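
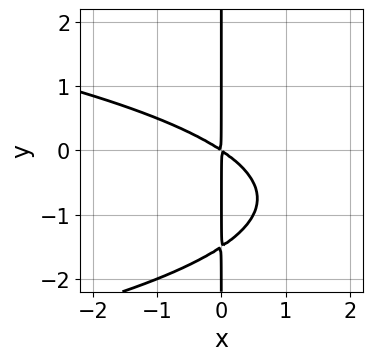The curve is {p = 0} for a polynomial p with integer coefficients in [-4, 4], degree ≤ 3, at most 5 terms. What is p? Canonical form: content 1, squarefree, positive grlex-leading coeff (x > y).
First, deg p = 3.
Next, observable constraints: the visible y-axis segment lies entirely on the curve.
Finally, matching integer coefficients to the picture gives p.

2*x*y^2 + 2*x^2 + 3*x*y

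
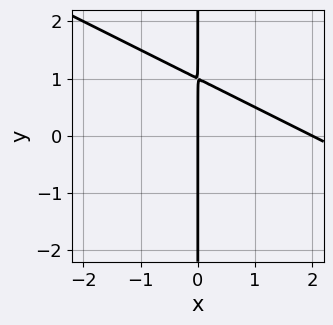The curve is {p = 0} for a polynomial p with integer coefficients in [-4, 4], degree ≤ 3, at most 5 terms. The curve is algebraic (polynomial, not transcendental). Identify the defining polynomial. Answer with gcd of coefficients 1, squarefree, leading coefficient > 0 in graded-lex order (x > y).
x^2 + 2*x*y - 2*x

(a) deg p = 2. A generic line meets the curve in up to 2 points.
(b) Observable constraints: among the integer gridlines, it crosses the x-axis at x ∈ {0, 2}; every point of the y-axis in the box is on the curve.
(c) Assembling these constraints gives the stated polynomial.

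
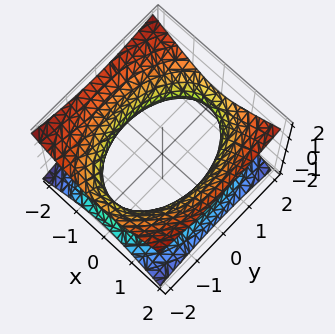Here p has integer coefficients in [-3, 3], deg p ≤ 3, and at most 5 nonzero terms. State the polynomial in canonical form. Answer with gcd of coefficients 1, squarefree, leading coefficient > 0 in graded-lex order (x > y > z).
2*x^2 + y^2 - 3*z^2 - 3

Degree: one connected sheet with a waist; a quadric, so deg p = 2.
Symmetries: it's symmetric under y → −y, forcing even powers of y; the x ↦ −x reflection is a symmetry, so x appears only in even powers; mirror symmetry z ↦ −z ⇒ only even powers of z.
From the visible intercepts: no z-intercept at any integer in the box.
Solving for integer coefficients yields p as stated.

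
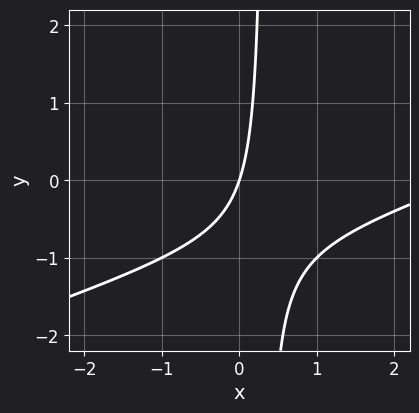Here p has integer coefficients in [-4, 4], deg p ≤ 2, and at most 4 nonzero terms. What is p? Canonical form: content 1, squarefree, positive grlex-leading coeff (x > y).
The degree is 2 — no degree-1 curve has this shape.
Reading off the gridlines: one x-axis crossing is at x = 0; it crosses the y-axis at the gridline y = 0.
Assembling these constraints gives the stated polynomial.

x^2 - 3*x*y - 3*x + y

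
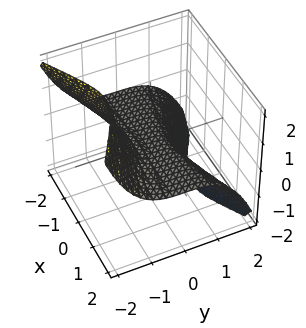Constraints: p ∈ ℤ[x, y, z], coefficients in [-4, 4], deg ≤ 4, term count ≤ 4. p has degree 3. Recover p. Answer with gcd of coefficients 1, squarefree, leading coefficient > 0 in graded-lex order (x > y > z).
First, the degree is 3 — a generic line meets the surface in up to 3 points.
Next, against the integer gridlines: every point of the x-axis in the box is on the surface; one y-axis crossing is at y = 0; it crosses the z-axis at the gridline z = 0.
Finally, putting this together gives p.

x^2*z + y^3 + z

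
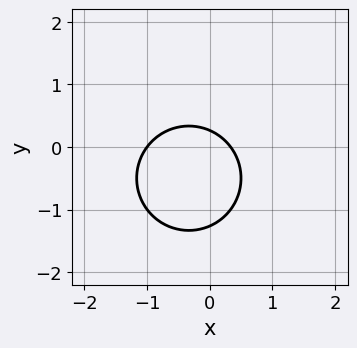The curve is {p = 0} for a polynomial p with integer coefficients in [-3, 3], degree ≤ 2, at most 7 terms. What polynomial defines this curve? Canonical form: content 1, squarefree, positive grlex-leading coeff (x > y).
3*x^2 + 3*y^2 + 2*x + 3*y - 1

Degree: a generic line meets the curve in up to 2 points, so deg p = 2.
From the visible intercepts: it crosses the x-axis at the gridline x = -1.
Matching integer coefficients to the picture gives p.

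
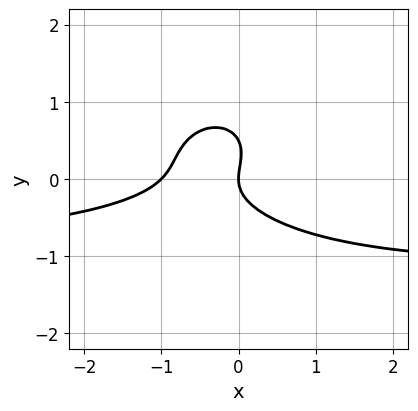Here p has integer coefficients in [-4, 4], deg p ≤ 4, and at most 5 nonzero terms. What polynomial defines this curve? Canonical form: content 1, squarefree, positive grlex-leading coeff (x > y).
x^2*y + 2*y^3 + x^2 - y^2 + x

deg p = 3. The shape is more complex than any degree-2 curve.
Observable constraints: it meets the y-axis at y = 0 (among the integer gridlines); the x-axis gridline crossings are at x ∈ {-1, 0}.
Assembling these constraints gives the stated polynomial.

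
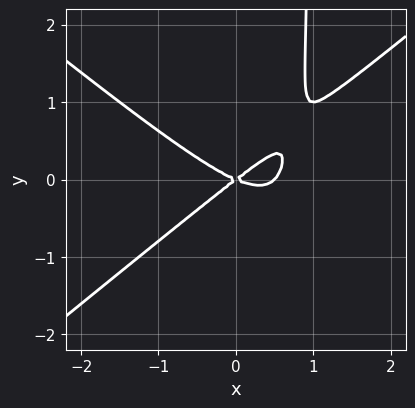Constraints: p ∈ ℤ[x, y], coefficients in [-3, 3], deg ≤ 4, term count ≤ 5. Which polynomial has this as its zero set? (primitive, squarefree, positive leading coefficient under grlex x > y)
1. deg p = 3. A generic line meets the curve in up to 3 points.
2. From the visible intercepts: it crosses the x-axis at the gridline x = 0; it crosses the y-axis at the gridline y = 0.
3. Assembling these constraints gives the stated polynomial.

2*x^3 - 3*x*y^2 - x^2 - x*y + 3*y^2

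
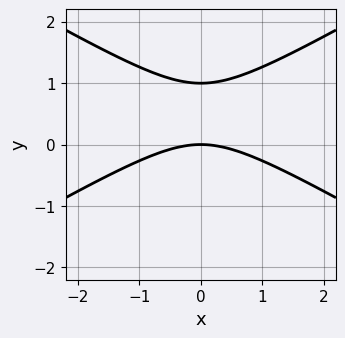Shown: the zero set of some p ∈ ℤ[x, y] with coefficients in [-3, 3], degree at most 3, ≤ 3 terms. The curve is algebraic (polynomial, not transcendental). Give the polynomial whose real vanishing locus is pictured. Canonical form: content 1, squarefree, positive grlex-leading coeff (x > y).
x^2 - 3*y^2 + 3*y

Degree: no degree-1 curve has this shape, so deg p = 2.
Symmetries: mirror symmetry x ↦ −x ⇒ only even powers of x.
Reading off the gridlines: among the integer gridlines, it crosses the y-axis at y ∈ {0, 1}; one x-axis crossing is at x = 0.
Assembling these constraints gives the stated polynomial.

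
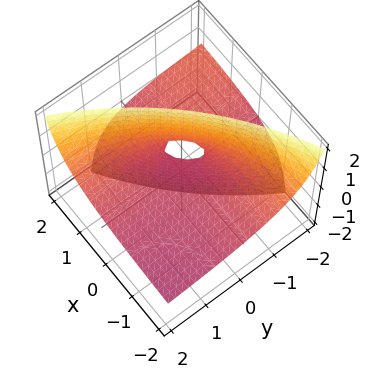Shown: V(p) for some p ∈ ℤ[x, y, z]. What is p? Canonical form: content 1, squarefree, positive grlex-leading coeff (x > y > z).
x*y + 3*x*z - 3*y*z - 2*z

(a) Degree: a generic line meets the surface in up to 2 points, so deg p = 2.
(b) Against the integer gridlines: it crosses the z-axis at the gridline z = 0; every point of the y-axis in the box is on the surface; every point of the x-axis in the box is on the surface.
(c) These observations pin down the coefficients.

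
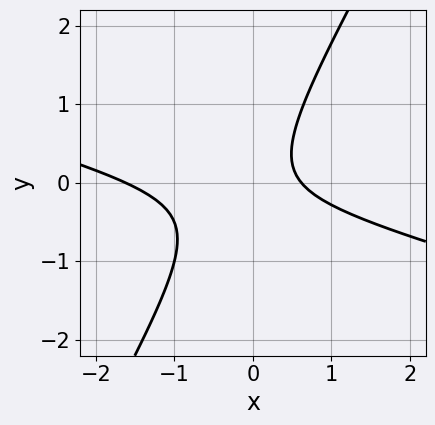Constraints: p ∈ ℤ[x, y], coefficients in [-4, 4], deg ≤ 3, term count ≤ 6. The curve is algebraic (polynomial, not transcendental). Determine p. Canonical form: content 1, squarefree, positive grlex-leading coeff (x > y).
x^2 + 3*x*y - 2*y^2 + x - 1

1. The degree is 2 — a generic line meets the curve in up to 2 points.
2. From the visible intercepts: the curve avoids every integer y-axis point in the box.
3. Fitting integer coefficients to these (and the overall shape) gives p.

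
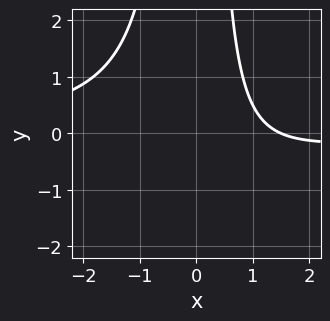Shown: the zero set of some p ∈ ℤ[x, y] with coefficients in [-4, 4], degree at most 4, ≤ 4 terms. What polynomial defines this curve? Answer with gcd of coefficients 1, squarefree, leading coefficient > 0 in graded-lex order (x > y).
First, deg p = 3. No degree-2 curve has this shape.
Next, from the visible intercepts: the curve avoids every integer y-axis point in the box.
Finally, together with the visible shape, these determine p as stated.

2*x^2*y + 2*x - 3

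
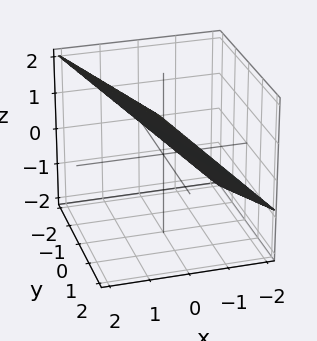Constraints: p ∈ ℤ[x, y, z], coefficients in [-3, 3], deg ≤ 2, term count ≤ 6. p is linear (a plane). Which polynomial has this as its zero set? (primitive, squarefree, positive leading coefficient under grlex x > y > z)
3*x + y - 3*z + 2

1. Degree: the surface is flat (a plane), so deg p = 1.
2. From the visible intercepts: it meets the y-axis at y = -2 (among the integer gridlines).
3. Together with the visible shape, these determine p as stated.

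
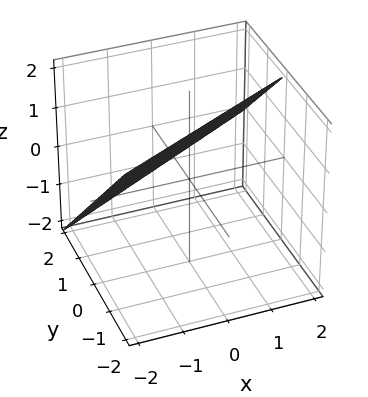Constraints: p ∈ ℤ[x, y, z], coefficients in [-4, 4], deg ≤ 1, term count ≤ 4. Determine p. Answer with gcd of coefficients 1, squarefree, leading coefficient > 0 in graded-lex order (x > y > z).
x - 2*y - 2*z + 2

Degree: the surface is flat (a plane), so deg p = 1.
Checking where it meets the axes: one y-axis crossing is at y = 1; it crosses the z-axis at the gridline z = 1; one x-axis crossing is at x = -2.
Solving for integer coefficients yields p as stated.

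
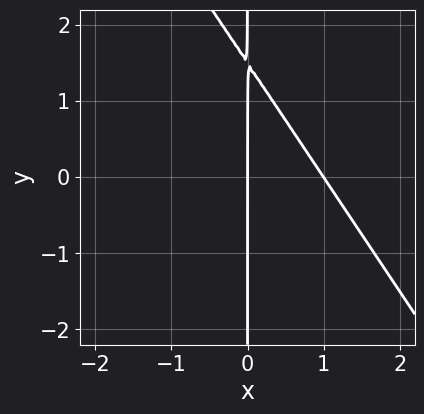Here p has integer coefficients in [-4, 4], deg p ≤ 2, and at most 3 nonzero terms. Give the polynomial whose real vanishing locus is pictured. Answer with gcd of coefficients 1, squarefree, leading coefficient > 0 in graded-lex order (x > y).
(a) The degree is 2 — no degree-1 curve has this shape.
(b) From the axis intercepts and sections: the visible y-axis segment lies entirely on the curve; the x-axis gridline crossings are at x ∈ {0, 1}.
(c) Assembling these constraints gives the stated polynomial.

3*x^2 + 2*x*y - 3*x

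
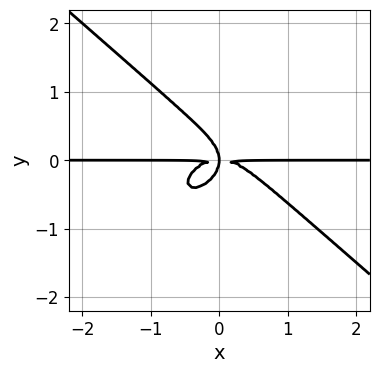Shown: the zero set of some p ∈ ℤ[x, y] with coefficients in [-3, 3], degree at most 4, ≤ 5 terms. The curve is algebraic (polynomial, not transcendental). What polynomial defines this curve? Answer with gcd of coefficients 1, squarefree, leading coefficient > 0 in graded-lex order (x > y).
(a) Degree: a generic line meets the curve in up to 4 points, so deg p = 4.
(b) From the visible intercepts: every point of the x-axis in the box is on the curve.
(c) Matching integer coefficients to the picture gives p.

2*x^3*y + 3*y^4 + 2*x*y^2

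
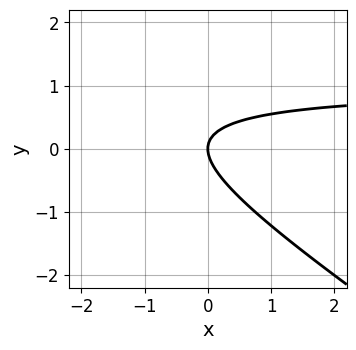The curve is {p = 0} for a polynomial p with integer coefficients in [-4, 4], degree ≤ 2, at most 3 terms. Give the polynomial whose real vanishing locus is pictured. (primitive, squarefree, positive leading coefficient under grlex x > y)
(a) Degree: a generic line meets the curve in up to 2 points, so deg p = 2.
(b) Observable constraints: it crosses the y-axis at the gridline y = 0; one x-axis crossing is at x = 0.
(c) The integer polynomial consistent with all of this is the stated p.

2*x*y + 3*y^2 - 2*x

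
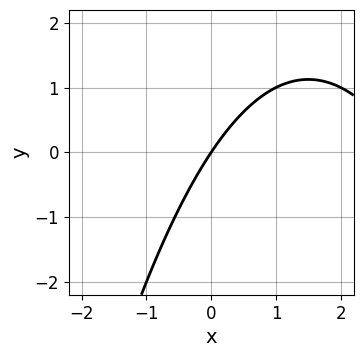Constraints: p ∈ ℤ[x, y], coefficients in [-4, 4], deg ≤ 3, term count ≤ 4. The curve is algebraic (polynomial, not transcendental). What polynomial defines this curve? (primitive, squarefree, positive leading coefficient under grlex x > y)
x^2 - 3*x + 2*y

Degree: the shape is more complex than any degree-1 curve, so deg p = 2.
Reading off the gridlines: one y-axis crossing is at y = 0; it meets the x-axis at x = 0 (among the integer gridlines).
Matching integer coefficients to the picture gives p.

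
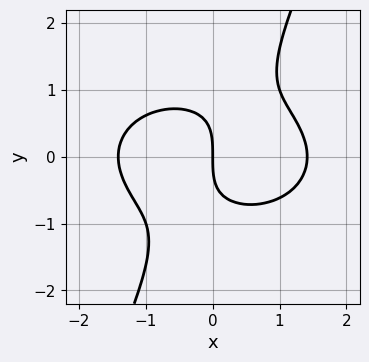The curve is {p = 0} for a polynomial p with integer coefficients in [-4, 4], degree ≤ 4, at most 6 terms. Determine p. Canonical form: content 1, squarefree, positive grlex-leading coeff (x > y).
First, the degree is 3 — no degree-2 curve has this shape.
Next, checking where it meets the axes: it crosses the x-axis at the gridline x = 0; it crosses the y-axis at the gridline y = 0.
Finally, these observations pin down the coefficients.

x^3 + 2*x*y^2 - y^3 - 2*x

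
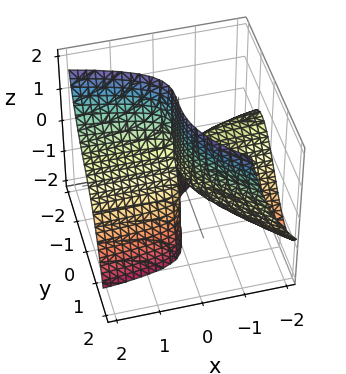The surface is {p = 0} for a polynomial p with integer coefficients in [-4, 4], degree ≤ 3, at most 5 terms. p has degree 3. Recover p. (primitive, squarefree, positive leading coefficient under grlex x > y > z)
x*y^2 + 2*y^3 + 3*x*y + 3*x*z

(a) deg p = 3.
(b) Reading off the gridlines: every point of the x-axis in the box is on the surface; one y-axis crossing is at y = 0.
(c) The integer polynomial consistent with all of this is the stated p.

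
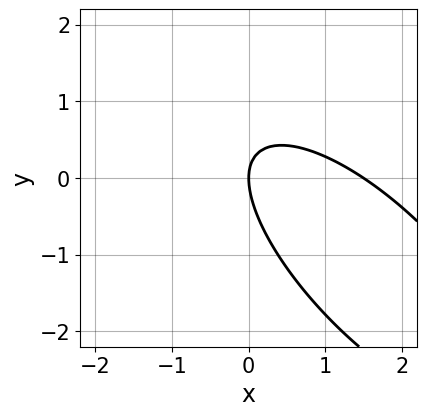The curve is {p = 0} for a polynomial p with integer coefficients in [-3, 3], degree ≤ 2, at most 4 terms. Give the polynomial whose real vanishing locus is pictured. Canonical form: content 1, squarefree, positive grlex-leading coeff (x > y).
2*x^2 + 3*x*y + 2*y^2 - 3*x

First, degree: a generic line meets the curve in up to 2 points, so deg p = 2.
Next, observable constraints: it meets the x-axis at x = 0 (among the integer gridlines); it crosses the y-axis at the gridline y = 0.
Finally, matching integer coefficients to the picture gives p.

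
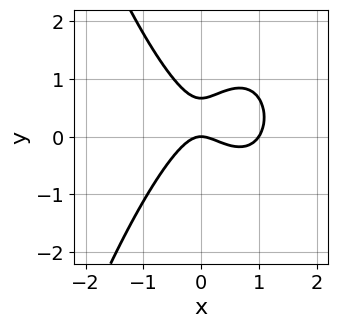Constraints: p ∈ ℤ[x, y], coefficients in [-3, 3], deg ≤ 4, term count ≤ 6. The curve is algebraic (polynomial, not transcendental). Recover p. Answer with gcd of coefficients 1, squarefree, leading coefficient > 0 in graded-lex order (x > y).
3*x^3 - 3*x^2 + 3*y^2 - 2*y

(a) The degree is 3 — a generic line meets the curve in up to 3 points.
(b) Checking where it meets the axes: the x-axis gridline crossings are at x ∈ {0, 1}; one y-axis crossing is at y = 0.
(c) Solving for integer coefficients yields p as stated.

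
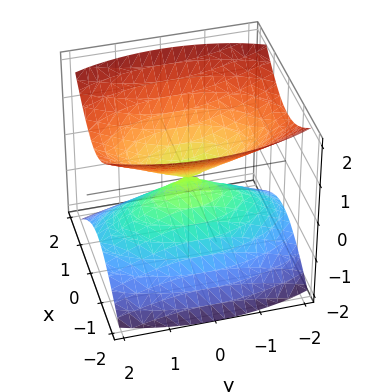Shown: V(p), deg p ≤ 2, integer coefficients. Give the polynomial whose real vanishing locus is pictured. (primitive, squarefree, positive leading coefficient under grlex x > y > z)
3*x^2 + y^2 - 3*z^2

1. I count 2 distinct pieces. They look like related sheets of one shape, so recover p as a whole.
2. Degree: a double cone through the origin; a quadric, so deg p = 2.
3. Symmetries: it's symmetric under z → −z, forcing even powers of z; mirror symmetry y ↦ −y ⇒ only even powers of y; mirror symmetry x ↦ −x ⇒ only even powers of x.
4. Observable constraints: it crosses the x-axis at the gridline x = 0; one y-axis crossing is at y = 0.
5. Assembling these constraints gives the stated polynomial.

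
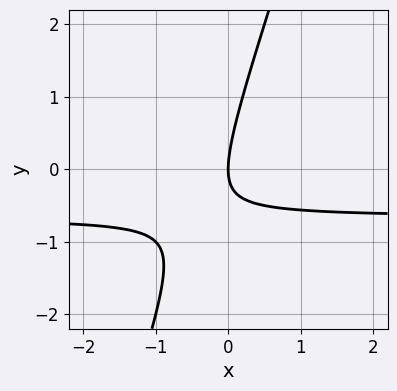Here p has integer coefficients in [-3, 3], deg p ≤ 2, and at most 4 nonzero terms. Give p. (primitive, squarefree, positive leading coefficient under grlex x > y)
3*x*y - y^2 + 2*x

1. Degree: the shape is more complex than any degree-1 curve, so deg p = 2.
2. Against the integer gridlines: it crosses the y-axis at the gridline y = 0; it meets the x-axis at x = 0 (among the integer gridlines).
3. Matching integer coefficients to the picture gives p.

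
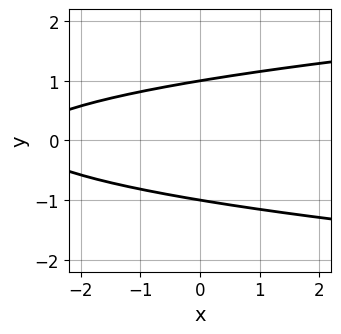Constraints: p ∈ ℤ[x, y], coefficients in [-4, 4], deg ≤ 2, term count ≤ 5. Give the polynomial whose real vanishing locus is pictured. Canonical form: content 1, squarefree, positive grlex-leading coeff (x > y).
3*y^2 - x - 3

(a) The degree is 2 — no degree-1 curve has this shape.
(b) Symmetries: it's symmetric under y → −y, forcing even powers of y.
(c) From the visible intercepts: the y-axis gridline crossings are at y ∈ {-1, 1}; it misses every integer gridline on the x-axis.
(d) These observations pin down the coefficients.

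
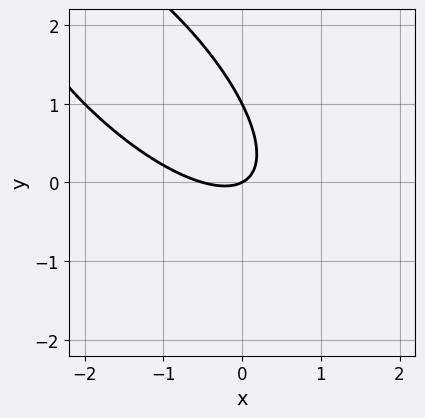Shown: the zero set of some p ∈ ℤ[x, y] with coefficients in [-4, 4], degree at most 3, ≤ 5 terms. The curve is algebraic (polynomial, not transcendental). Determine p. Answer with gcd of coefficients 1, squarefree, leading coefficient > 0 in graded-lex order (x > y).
2*x^2 + 3*x*y + 2*y^2 + x - 2*y

Degree: the shape is more complex than any degree-1 curve, so deg p = 2.
From the visible intercepts: the y-axis gridline crossings are at y ∈ {0, 1}; it crosses the x-axis at the gridline x = 0.
Matching integer coefficients to the picture gives p.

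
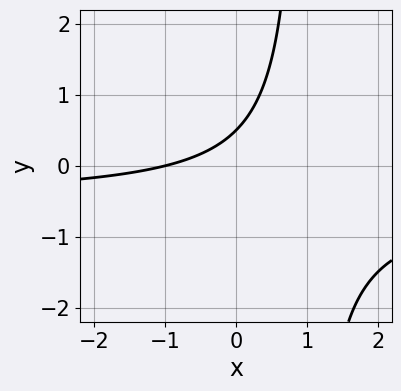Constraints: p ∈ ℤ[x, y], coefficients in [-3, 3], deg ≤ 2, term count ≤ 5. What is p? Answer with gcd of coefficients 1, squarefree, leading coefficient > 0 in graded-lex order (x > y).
First, degree: the shape is more complex than any degree-1 curve, so deg p = 2.
Next, observable constraints: it meets the x-axis at x = -1 (among the integer gridlines).
Finally, fitting integer coefficients to these (and the overall shape) gives p.

2*x*y + x - 2*y + 1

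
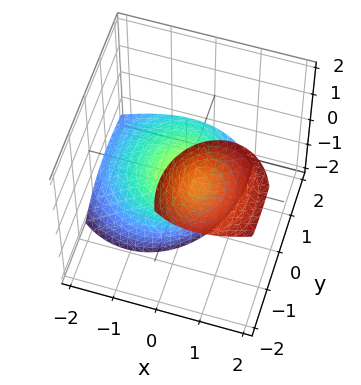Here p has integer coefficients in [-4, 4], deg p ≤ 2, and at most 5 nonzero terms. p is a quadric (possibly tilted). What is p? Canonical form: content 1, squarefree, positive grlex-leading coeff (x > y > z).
3*x^2 - 3*x*z + 2*y^2 + 3*y*z + 2*z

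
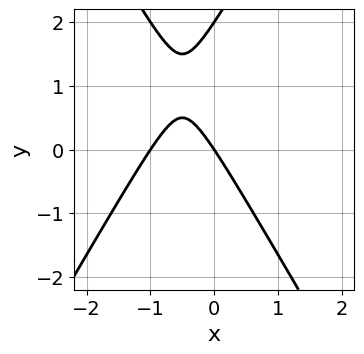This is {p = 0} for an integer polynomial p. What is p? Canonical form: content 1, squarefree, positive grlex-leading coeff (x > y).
(a) deg p = 2.
(b) Checking where it meets the axes: the x-axis gridline crossings are at x ∈ {-1, 0}; among the integer gridlines, it crosses the y-axis at y ∈ {0, 2}.
(c) Assembling these constraints gives the stated polynomial.

3*x^2 - y^2 + 3*x + 2*y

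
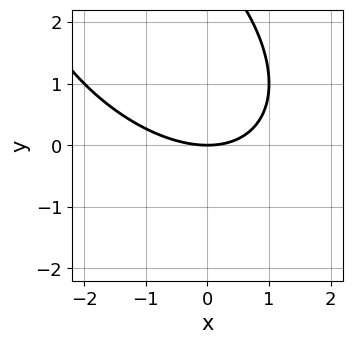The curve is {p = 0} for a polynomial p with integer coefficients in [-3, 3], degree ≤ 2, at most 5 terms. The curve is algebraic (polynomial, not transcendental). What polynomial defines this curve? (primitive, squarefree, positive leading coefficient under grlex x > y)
x^2 + x*y + y^2 - 3*y

1. The degree is 2 — the shape is more complex than any degree-1 curve.
2. Against the integer gridlines: it crosses the x-axis at the gridline x = 0; it meets the y-axis at y = 0 (among the integer gridlines).
3. Putting this together gives p.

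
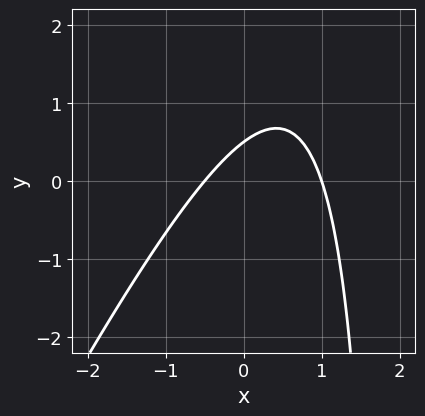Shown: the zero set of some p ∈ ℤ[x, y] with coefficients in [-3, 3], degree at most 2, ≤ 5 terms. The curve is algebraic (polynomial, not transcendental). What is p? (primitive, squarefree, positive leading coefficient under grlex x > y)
2*x^2 - x*y - x + 2*y - 1

1. The degree is 2 — the shape is more complex than any degree-1 curve.
2. Checking where it meets the axes: it crosses the x-axis at the gridline x = 1.
3. Together with the visible shape, these determine p as stated.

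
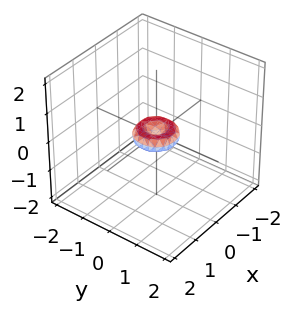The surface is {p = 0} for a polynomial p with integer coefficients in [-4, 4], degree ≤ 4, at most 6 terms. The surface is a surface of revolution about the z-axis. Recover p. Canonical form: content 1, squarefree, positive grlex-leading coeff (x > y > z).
deg p = 4.
Symmetries: rotational symmetry about the z-axis ⇒ p depends on x, y only through x² + y².
From the visible intercepts: it crosses the z-axis at the gridline z = 0; it meets the x-axis at x = 0 (among the integer gridlines).
Matching integer coefficients to the picture gives p.

2*x^4 + 4*x^2*y^2 + 2*y^4 - x^2 - y^2 + 2*z^2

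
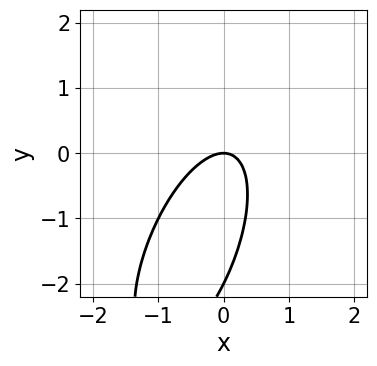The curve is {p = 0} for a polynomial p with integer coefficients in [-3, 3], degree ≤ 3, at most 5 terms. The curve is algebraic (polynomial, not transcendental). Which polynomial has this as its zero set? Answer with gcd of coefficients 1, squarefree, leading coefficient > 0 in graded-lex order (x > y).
3*x^2 - 2*x*y + y^2 + 2*y

deg p = 2. The shape is more complex than any degree-1 curve.
Checking where it meets the axes: one x-axis crossing is at x = 0; among the integer gridlines, it crosses the y-axis at y ∈ {-2, 0}.
Assembling these constraints gives the stated polynomial.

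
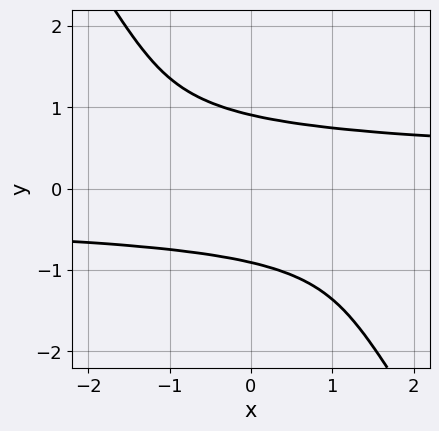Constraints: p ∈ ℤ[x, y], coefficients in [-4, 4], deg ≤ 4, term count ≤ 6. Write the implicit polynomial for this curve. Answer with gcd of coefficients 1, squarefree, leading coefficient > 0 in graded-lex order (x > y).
(a) deg p = 4. The shape is more complex than any degree-3 curve.
(b) From the axis intercepts and sections: no x-intercept at any integer in the box.
(c) Putting this together gives p.

3*x*y^3 + 2*y^4 + 2*y^2 - 3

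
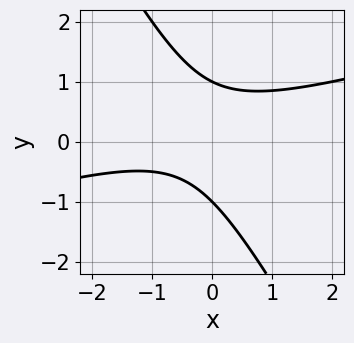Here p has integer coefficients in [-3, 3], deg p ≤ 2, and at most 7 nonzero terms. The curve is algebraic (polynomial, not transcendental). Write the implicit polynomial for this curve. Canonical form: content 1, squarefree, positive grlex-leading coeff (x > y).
First, degree: the shape is more complex than any degree-1 curve, so deg p = 2.
Next, observable constraints: no x-intercept at any integer in the box; among the integer gridlines, it crosses the y-axis at y ∈ {-1, 1}.
Finally, these observations pin down the coefficients.

x^2 - 3*x*y - 2*y^2 + x + 2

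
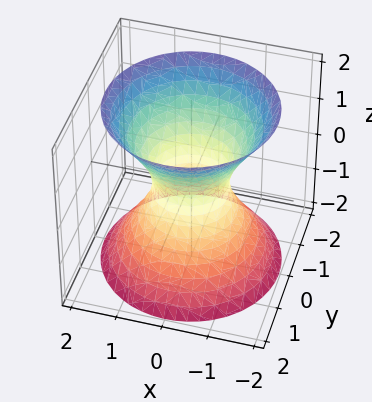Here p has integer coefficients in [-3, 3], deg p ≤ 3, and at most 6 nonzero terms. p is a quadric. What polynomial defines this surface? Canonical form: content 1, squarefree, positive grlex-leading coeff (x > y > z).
3*x^2 + 3*y^2 - 2*z^2 - 2

(a) deg p = 2. One connected sheet with a waist; a quadric.
(b) Symmetries: every cross-section ⟂ z is a circle, so x, y appear only via x² + y²; the z ↦ −z reflection is a symmetry, so z appears only in even powers.
(c) From the visible intercepts: a circular section at z = 1 has radius between 1 and 2; it misses every integer gridline on the z-axis.
(d) These observations pin down the coefficients.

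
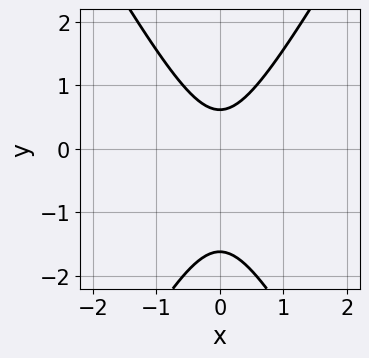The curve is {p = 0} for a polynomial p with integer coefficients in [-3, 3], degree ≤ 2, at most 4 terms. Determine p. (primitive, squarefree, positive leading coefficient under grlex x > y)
Degree: no degree-1 curve has this shape, so deg p = 2.
Symmetries: it's symmetric under x → −x, forcing even powers of x.
From the visible intercepts: the curve avoids every integer x-axis point in the box.
The integer polynomial consistent with all of this is the stated p.

3*x^2 - y^2 - y + 1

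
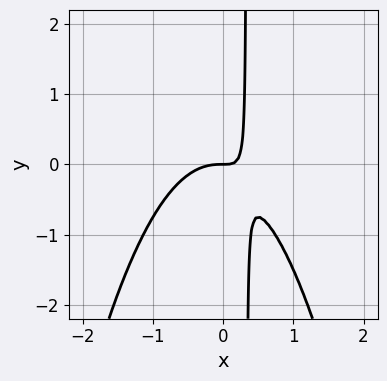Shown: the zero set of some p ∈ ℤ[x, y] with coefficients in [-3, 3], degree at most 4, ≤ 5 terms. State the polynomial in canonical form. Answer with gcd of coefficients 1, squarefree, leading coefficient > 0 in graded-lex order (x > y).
3*x^3 + 3*x*y - y

(a) deg p = 3. The shape is more complex than any degree-2 curve.
(b) Checking where it meets the axes: it meets the x-axis at x = 0 (among the integer gridlines); one y-axis crossing is at y = 0.
(c) Assembling these constraints gives the stated polynomial.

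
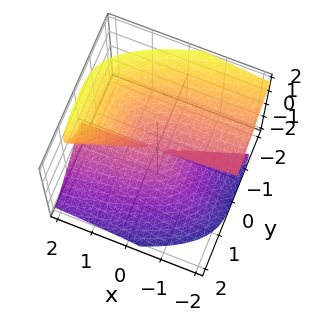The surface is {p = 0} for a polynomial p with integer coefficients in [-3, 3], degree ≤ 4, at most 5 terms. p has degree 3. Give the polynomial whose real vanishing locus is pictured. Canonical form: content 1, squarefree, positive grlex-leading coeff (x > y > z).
x*z^2 - y^3 - z^3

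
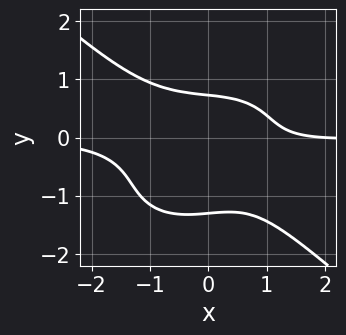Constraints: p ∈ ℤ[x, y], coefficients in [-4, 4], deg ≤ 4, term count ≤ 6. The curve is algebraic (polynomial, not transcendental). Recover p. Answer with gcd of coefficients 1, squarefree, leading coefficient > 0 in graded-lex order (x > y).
2*x^3*y + 3*y^4 + 3*y^3 + x - 2

(a) Degree: no degree-3 curve has this shape, so deg p = 4.
(b) Against the integer gridlines: one x-axis crossing is at x = 2.
(c) These observations pin down the coefficients.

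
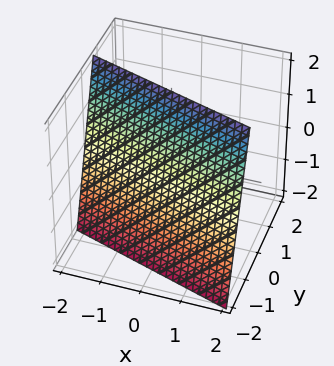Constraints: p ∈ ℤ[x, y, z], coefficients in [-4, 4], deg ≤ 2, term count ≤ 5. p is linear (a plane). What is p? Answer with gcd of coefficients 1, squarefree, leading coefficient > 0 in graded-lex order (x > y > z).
First, the degree is 1 — every cross-section is a straight line — this is a plane.
Next, reading off the gridlines: it crosses the x-axis at the gridline x = -2; one z-axis crossing is at z = 2.
Finally, together with the visible shape, these determine p as stated.

x + 3*y - z + 2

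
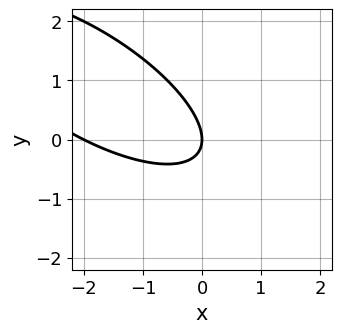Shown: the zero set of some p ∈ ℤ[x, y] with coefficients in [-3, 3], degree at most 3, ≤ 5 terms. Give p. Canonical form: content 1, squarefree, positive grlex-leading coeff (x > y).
x^2 + 2*x*y + 2*y^2 + 2*x

The degree is 2 — the shape is more complex than any degree-1 curve.
Checking where it meets the axes: one y-axis crossing is at y = 0; the x-axis gridline crossings are at x ∈ {-2, 0}.
Assembling these constraints gives the stated polynomial.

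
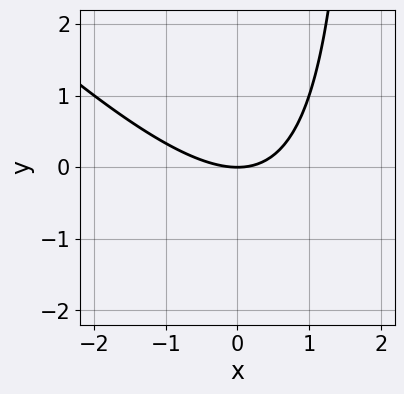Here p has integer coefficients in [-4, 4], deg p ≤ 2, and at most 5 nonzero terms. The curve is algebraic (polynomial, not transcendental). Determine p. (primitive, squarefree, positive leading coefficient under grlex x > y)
x^2 + x*y - 2*y

The degree is 2 — the shape is more complex than any degree-1 curve.
From the axis intercepts and sections: it crosses the y-axis at the gridline y = 0; it meets the x-axis at x = 0 (among the integer gridlines).
Matching integer coefficients to the picture gives p.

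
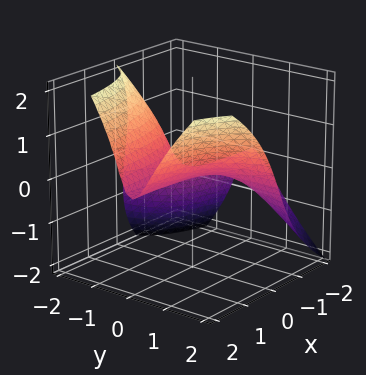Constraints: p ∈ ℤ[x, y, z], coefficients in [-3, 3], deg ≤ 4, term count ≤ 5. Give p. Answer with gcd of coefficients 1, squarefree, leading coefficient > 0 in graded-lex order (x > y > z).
3*x*y^2 - z^3 + y^2 - 2*y*z - 2*z

First, deg p = 3. No degree-2 surface has this shape.
Next, observable constraints: it meets the z-axis at z = 0 (among the integer gridlines); one y-axis crossing is at y = 0; the visible x-axis segment lies entirely on the surface.
Finally, the integer polynomial consistent with all of this is the stated p.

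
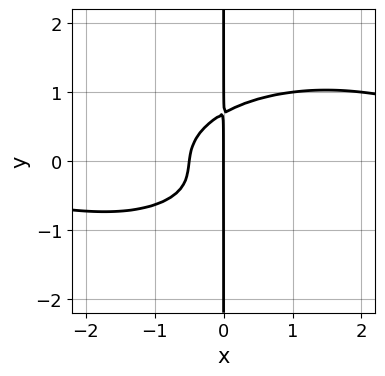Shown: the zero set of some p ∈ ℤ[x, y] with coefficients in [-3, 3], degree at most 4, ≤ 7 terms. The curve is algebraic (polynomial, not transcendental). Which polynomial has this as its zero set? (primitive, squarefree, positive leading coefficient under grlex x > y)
x^3*y - x^2*y^2 + 3*x*y^3 - 2*x^2 - x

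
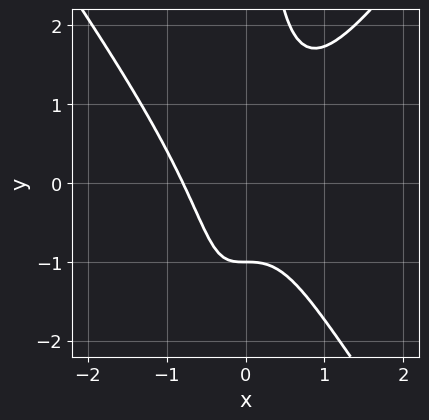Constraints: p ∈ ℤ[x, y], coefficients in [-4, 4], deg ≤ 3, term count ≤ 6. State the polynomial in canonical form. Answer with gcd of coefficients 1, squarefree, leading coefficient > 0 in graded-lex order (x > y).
2*x^3 - x*y^2 - x*y + y + 1

The degree is 3 — no degree-2 curve has this shape.
Observable constraints: one y-axis crossing is at y = -1.
The integer polynomial consistent with all of this is the stated p.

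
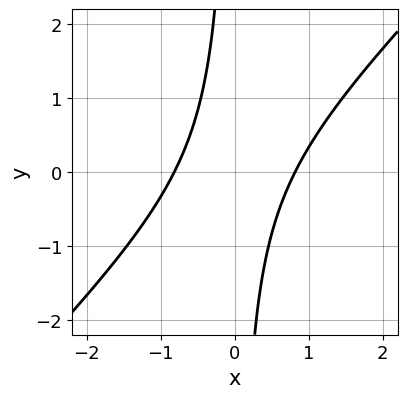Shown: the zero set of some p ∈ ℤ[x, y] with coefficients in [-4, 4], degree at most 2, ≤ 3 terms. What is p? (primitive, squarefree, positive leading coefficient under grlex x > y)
3*x^2 - 3*x*y - 2

1. The degree is 2 — a generic line meets the curve in up to 2 points.
2. Reading off the gridlines: it misses every integer gridline on the y-axis.
3. Together with the visible shape, these determine p as stated.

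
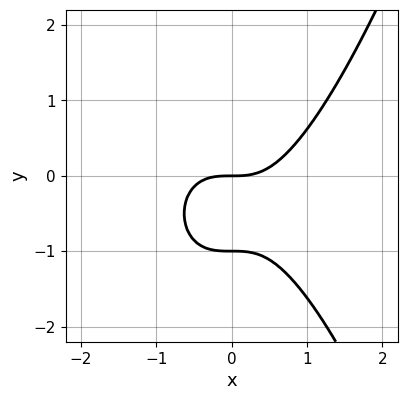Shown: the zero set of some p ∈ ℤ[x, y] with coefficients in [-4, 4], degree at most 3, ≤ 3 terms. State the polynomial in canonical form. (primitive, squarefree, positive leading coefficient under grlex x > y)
x^3 - y^2 - y

1. The degree is 3 — no degree-2 curve has this shape.
2. From the axis intercepts and sections: among the integer gridlines, it crosses the y-axis at y ∈ {-1, 0}; it meets the x-axis at x = 0 (among the integer gridlines).
3. Assembling these constraints gives the stated polynomial.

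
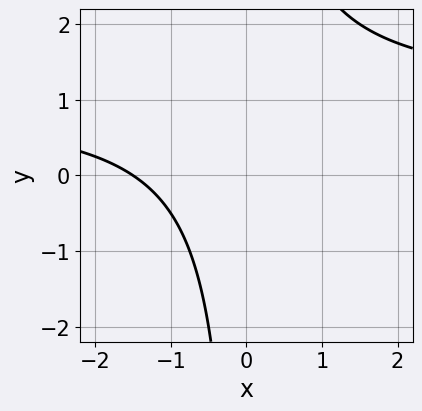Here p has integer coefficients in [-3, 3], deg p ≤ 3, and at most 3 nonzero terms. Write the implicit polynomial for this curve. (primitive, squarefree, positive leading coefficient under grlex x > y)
2*x*y - 2*x - 3

deg p = 2. A generic line meets the curve in up to 2 points.
From the axis intercepts and sections: no y-intercept at any integer in the box.
Solving for integer coefficients yields p as stated.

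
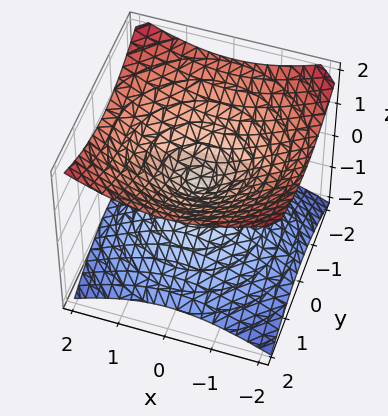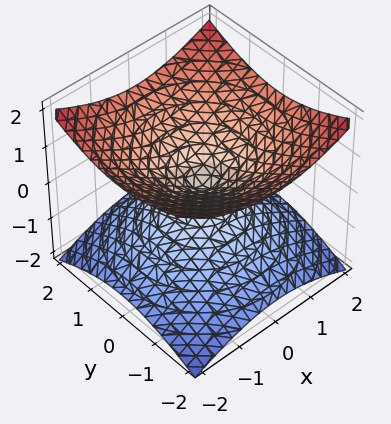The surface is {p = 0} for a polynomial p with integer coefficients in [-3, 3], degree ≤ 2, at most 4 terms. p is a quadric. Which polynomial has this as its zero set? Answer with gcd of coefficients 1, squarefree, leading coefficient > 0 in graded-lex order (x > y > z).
First, degree: a double cone through the origin; a quadric, so deg p = 2.
Next, symmetries: the z ↦ −z reflection is a symmetry, so z appears only in even powers; the z-axis is an axis of rotation, so x and y enter only as x² + y².
Next, observable constraints: it crosses the z-axis at the gridline z = 0; a circular section at z = -1 has radius between 1 and 2; it meets the y-axis at y = 0 (among the integer gridlines).
Finally, together with the visible shape, these determine p as stated.

x^2 + y^2 - 2*z^2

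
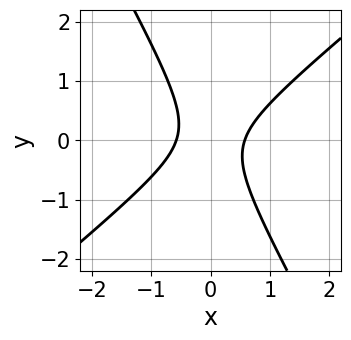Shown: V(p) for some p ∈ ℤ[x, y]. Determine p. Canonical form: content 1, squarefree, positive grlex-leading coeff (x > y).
3*x^2 - 2*x*y - 2*y^2 - 1

First, deg p = 2. No degree-1 curve has this shape.
Next, against the integer gridlines: no y-intercept at any integer in the box.
Finally, assembling these constraints gives the stated polynomial.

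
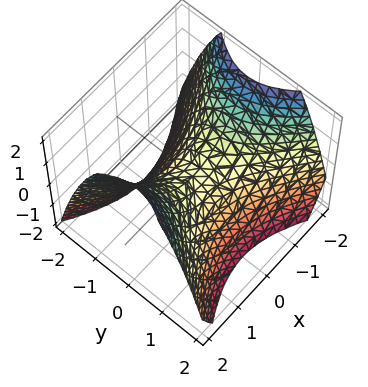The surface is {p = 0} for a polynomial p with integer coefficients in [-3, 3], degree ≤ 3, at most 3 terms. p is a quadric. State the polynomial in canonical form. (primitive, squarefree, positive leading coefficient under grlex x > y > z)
(a) The degree is 2 — a saddle surface; a quadric.
(b) Symmetries: mirror symmetry y ↦ −y ⇒ only even powers of y; the x ↦ −x reflection is a symmetry, so x appears only in even powers.
(c) Reading off the gridlines: it crosses the y-axis at the gridline y = 0; it crosses the z-axis at the gridline z = 0.
(d) Solving for integer coefficients yields p as stated.

2*x^2 - 3*y^2 - 3*z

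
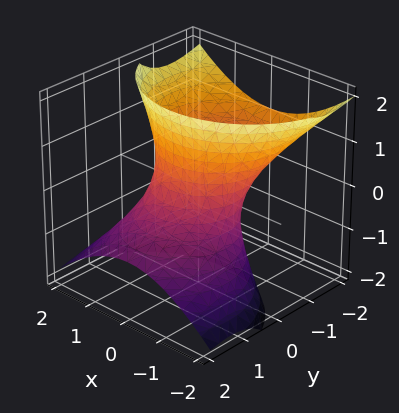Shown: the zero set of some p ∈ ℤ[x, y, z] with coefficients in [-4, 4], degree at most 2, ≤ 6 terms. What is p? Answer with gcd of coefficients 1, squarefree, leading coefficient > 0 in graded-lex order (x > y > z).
First, deg p = 2. No degree-1 surface has this shape.
Next, reading off the gridlines: it misses every integer gridline on the z-axis; the x-axis gridline crossings are at x ∈ {-1, 1}.
Finally, together with the visible shape, these determine p as stated. Check: (0, -1, 0) on the y-axis lies on the surface, and p(0, -1, 0) = 0. ✓

2*x^2 + 2*y^2 + 3*y*z - z^2 - 2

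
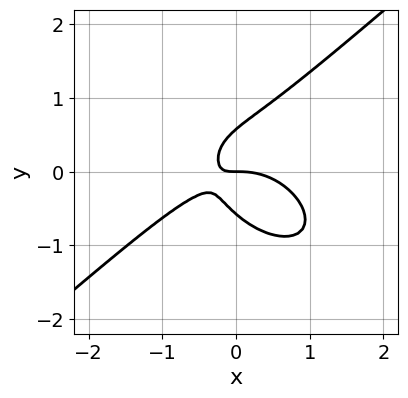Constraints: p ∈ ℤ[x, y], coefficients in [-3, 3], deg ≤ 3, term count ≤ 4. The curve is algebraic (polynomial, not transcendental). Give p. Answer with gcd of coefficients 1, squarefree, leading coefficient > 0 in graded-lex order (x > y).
Degree: the shape is more complex than any degree-2 curve, so deg p = 3.
Reading off the gridlines: it meets the x-axis at x = 0 (among the integer gridlines); it meets the y-axis at y = 0 (among the integer gridlines).
The integer polynomial consistent with all of this is the stated p.

2*x^3 - 3*y^3 + 3*x*y + y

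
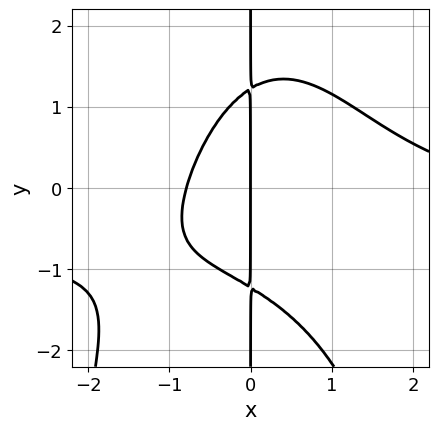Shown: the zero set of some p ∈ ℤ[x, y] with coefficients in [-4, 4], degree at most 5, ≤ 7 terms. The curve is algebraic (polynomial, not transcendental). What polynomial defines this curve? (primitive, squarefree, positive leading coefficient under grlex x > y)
1. The degree is 4 — no degree-3 curve has this shape.
2. From the visible intercepts: one x-axis crossing is at x = 0; the visible y-axis segment lies entirely on the curve.
3. Solving for integer coefficients yields p as stated.

2*x^3*y + x^3 + 2*x*y^2 - 3*x^2 - 3*x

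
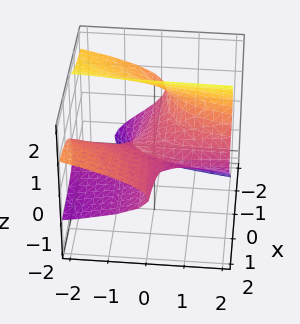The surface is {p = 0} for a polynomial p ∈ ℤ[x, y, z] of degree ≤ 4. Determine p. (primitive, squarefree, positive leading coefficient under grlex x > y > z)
1. Degree: no degree-2 surface has this shape, so deg p = 3.
2. Checking where it meets the axes: the visible x-axis segment lies entirely on the surface; it crosses the z-axis at the gridline z = 0; every point of the y-axis in the box is on the surface.
3. These observations pin down the coefficients.

3*x*z^2 - 2*z^3 + 2*x*y + 3*z^2 + 3*z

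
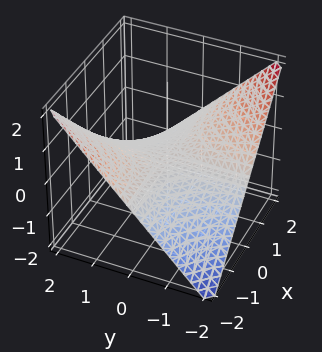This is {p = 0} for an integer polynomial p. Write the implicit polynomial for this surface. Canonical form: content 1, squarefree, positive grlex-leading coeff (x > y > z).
(a) deg p = 2. A hyperbolic paraboloid; a quadric.
(b) Against the integer gridlines: every point of the x-axis in the box is on the surface; it meets the z-axis at z = 0 (among the integer gridlines); the visible y-axis segment lies entirely on the surface.
(c) Fitting integer coefficients to these (and the overall shape) gives p.

x*y + 2*z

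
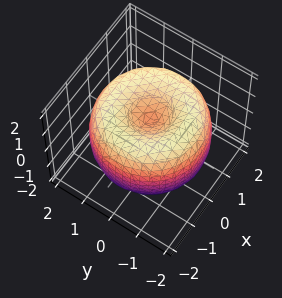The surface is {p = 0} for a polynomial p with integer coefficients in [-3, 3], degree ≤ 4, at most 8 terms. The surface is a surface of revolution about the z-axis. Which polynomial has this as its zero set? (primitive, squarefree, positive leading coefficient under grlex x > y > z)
(a) The degree is 4 — the shape is more complex than any degree-3 surface.
(b) Symmetries: rotational symmetry about the z-axis ⇒ p depends on x, y only through x² + y².
(c) Observable constraints: a circular section at z = 0 has radius between 1 and 2.
(d) These observations pin down the coefficients.

x^4 + 2*x^2*y^2 + y^4 - 3*x^2 - 3*y^2 + 2*z^2 - 1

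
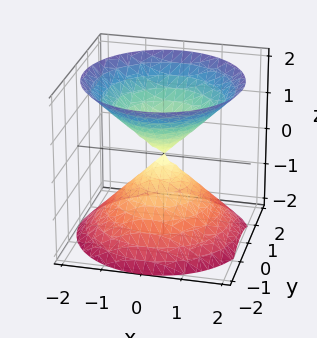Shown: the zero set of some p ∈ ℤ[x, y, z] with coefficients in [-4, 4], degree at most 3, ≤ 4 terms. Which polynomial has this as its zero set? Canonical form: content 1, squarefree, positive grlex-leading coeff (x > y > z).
x^2 + y^2 - z^2

The picture has 2 separate pieces.
deg p = 2.
Symmetries: the z ↦ −z reflection is a symmetry, so z appears only in even powers; the z-axis is an axis of rotation, so x and y enter only as x² + y².
From the axis intercepts and sections: a circular section at z = -1 has radius exactly 1; it meets the z-axis at z = 0 (among the integer gridlines); it crosses the x-axis at the gridline x = 0.
Solving for integer coefficients yields p as stated.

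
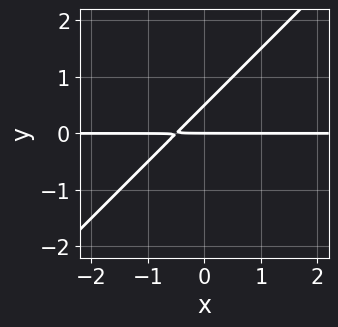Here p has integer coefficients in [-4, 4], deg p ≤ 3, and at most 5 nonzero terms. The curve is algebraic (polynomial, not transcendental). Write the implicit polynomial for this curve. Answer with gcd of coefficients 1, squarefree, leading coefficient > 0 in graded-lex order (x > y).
2*x*y - 2*y^2 + y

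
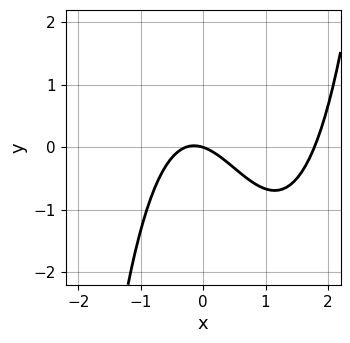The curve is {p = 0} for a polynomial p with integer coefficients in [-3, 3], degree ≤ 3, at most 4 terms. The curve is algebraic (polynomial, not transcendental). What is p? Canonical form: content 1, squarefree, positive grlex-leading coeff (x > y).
2*x^3 - 3*x^2 - x - 3*y

The degree is 3 — no degree-2 curve has this shape.
Checking where it meets the axes: one x-axis crossing is at x = 0; it crosses the y-axis at the gridline y = 0.
Putting this together gives p.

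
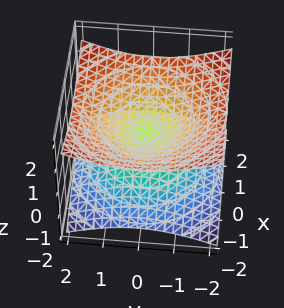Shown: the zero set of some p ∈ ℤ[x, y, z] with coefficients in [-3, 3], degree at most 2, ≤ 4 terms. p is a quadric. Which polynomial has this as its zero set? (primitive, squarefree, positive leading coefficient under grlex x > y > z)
x^2 + y^2 - 3*z^2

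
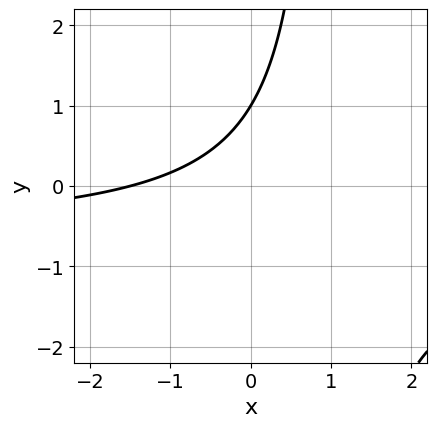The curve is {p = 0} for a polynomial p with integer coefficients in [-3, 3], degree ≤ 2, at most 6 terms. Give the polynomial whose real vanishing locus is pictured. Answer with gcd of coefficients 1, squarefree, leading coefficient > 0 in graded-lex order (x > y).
3*x*y + 2*x - 3*y + 3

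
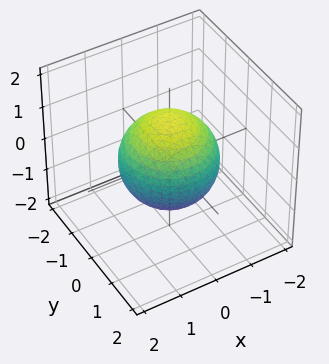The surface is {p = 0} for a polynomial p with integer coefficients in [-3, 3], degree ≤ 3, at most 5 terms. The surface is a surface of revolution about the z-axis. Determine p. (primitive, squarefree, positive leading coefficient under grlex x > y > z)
2*x^2 + 2*y^2 + 2*z^2 - 3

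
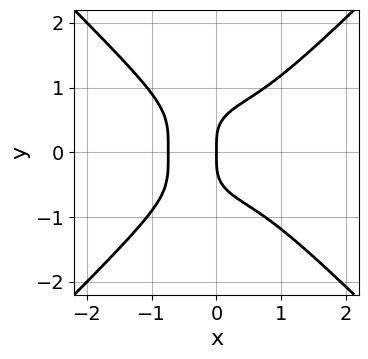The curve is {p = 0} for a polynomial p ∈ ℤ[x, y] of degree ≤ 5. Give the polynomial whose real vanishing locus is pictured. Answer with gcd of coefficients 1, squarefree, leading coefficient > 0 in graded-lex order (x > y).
(a) The degree is 4 — the shape is more complex than any degree-3 curve.
(b) Symmetries: mirror symmetry y ↦ −y ⇒ only even powers of y.
(c) Reading off the gridlines: it crosses the y-axis at the gridline y = 0; it crosses the x-axis at the gridline x = 0.
(d) Assembling these constraints gives the stated polynomial.

3*x^4 - 3*y^4 + x^2 + 2*x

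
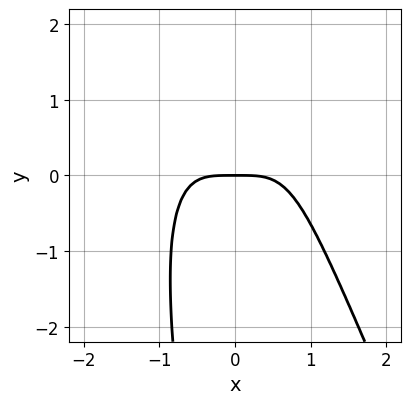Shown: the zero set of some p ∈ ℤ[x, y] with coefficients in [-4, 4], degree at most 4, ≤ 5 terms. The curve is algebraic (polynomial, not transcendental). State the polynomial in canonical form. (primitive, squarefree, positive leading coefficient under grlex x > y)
3*x^4 + x^3*y - x*y^2 + 3*y

(a) Degree: no degree-3 curve has this shape, so deg p = 4.
(b) Reading off the gridlines: it crosses the y-axis at the gridline y = 0; it meets the x-axis at x = 0 (among the integer gridlines).
(c) Fitting integer coefficients to these (and the overall shape) gives p.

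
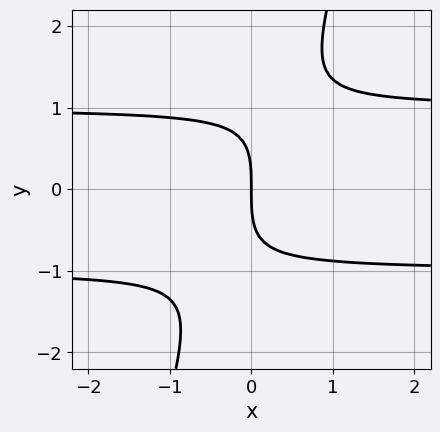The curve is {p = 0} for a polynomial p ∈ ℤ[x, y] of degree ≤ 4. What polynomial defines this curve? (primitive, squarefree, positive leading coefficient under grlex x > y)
First, deg p = 3. A generic line meets the curve in up to 3 points.
Next, checking where it meets the axes: it crosses the x-axis at the gridline x = 0; it crosses the y-axis at the gridline y = 0.
Finally, assembling these constraints gives the stated polynomial.

3*x*y^2 - y^3 - 3*x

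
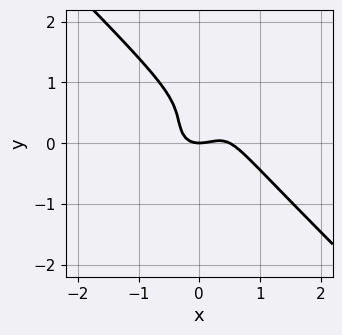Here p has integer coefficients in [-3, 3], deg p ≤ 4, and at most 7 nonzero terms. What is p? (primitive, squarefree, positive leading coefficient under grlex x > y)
1. Degree: a generic line meets the curve in up to 3 points, so deg p = 3.
2. Reading off the gridlines: it meets the x-axis at x = 0 (among the integer gridlines); one y-axis crossing is at y = 0.
3. Together with the visible shape, these determine p as stated.

2*x^3 + 2*y^3 - x^2 - 2*y^2 + y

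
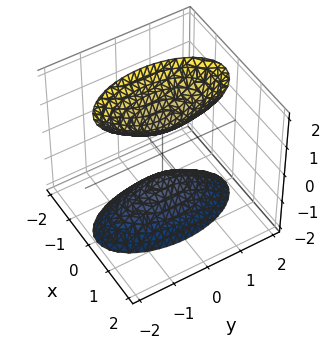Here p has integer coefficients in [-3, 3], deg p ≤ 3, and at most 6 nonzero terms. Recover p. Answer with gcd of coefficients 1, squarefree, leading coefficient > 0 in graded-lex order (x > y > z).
3*x^2 + y^2 - z^2 + 1

1. I count 2 distinct pieces. Treating them together as one polynomial.
2. deg p = 2. Two separate bowl-shaped sheets opening away from each other; a quadric.
3. Symmetries: it's symmetric under x → −x, forcing even powers of x; the y ↦ −y reflection is a symmetry, so y appears only in even powers; it's symmetric under z → −z, forcing even powers of z.
4. Reading off the gridlines: the z-axis gridline crossings are at z ∈ {-1, 1}; no y-intercept at any integer in the box; no x-intercept at any integer in the box.
5. The integer polynomial consistent with all of this is the stated p.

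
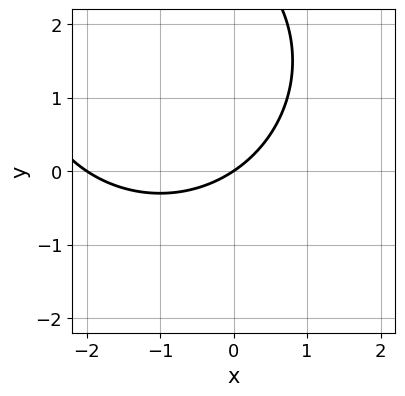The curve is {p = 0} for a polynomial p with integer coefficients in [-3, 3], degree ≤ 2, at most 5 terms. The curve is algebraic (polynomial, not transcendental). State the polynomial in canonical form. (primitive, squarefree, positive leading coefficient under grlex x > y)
x^2 + y^2 + 2*x - 3*y

deg p = 2. No degree-1 curve has this shape.
Against the integer gridlines: the x-axis gridline crossings are at x ∈ {-2, 0}; it crosses the y-axis at the gridline y = 0.
Solving for integer coefficients yields p as stated.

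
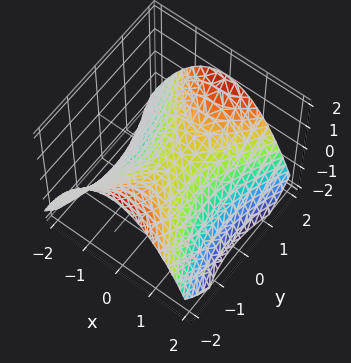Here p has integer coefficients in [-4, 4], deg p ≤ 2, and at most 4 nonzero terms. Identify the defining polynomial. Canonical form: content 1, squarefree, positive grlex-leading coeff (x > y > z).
2*x^2 - y^2 + 3*z

First, deg p = 2. A hyperbolic paraboloid; a quadric.
Next, symmetries: it's symmetric under y → −y, forcing even powers of y; it's symmetric under x → −x, forcing even powers of x.
Next, checking where it meets the axes: it crosses the y-axis at the gridline y = 0; it crosses the z-axis at the gridline z = 0; it meets the x-axis at x = 0 (among the integer gridlines).
Finally, fitting integer coefficients to these (and the overall shape) gives p.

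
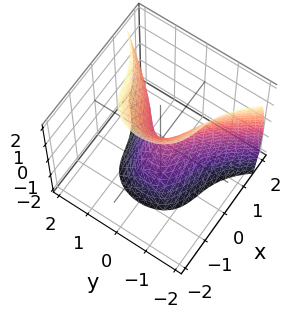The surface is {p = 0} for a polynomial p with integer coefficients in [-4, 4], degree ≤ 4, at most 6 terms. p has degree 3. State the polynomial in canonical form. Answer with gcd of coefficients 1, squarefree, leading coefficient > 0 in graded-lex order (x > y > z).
2*x^3 - 3*y^2 + z^2 + 2*x

First, deg p = 3. The shape is more complex than any degree-2 surface.
Next, from the visible intercepts: it meets the x-axis at x = 0 (among the integer gridlines); it meets the z-axis at z = 0 (among the integer gridlines).
Finally, solving for integer coefficients yields p as stated.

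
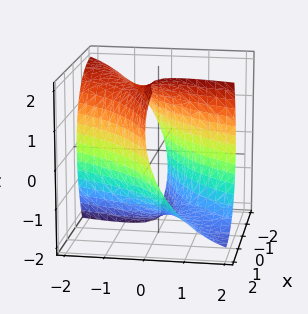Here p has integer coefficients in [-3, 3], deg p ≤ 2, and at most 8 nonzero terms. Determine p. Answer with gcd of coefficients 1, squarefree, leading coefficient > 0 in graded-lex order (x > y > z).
Degree: the shape is more complex than any degree-1 surface, so deg p = 2.
The integer polynomial consistent with all of this is the stated p.

x^2 - 3*x*y - x*z + y^2 + z^2 - 3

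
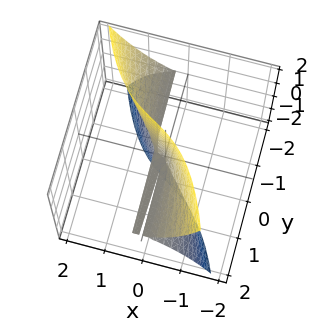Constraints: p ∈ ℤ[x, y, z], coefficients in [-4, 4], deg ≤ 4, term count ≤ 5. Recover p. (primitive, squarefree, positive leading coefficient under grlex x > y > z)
(a) Degree: the shape is more complex than any degree-2 surface, so deg p = 3.
(b) Against the integer gridlines: the visible y-axis segment lies entirely on the surface; every point of the z-axis in the box is on the surface.
(c) Matching integer coefficients to the picture gives p.

3*x^3 - x^2*z + 2*x*z^2 + 3*y*z^2 - x^2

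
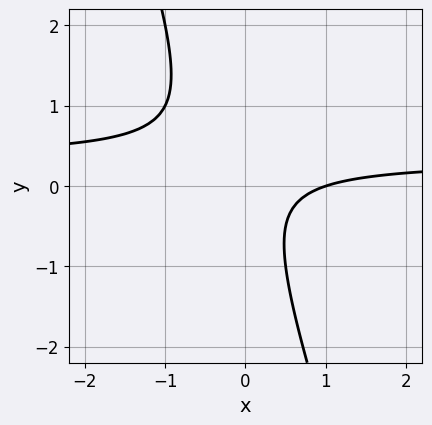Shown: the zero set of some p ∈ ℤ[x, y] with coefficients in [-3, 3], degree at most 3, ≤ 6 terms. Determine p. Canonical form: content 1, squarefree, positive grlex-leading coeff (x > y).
3*x*y + y^2 - x + 1

(a) Degree: no degree-1 curve has this shape, so deg p = 2.
(b) Reading off the gridlines: it meets the x-axis at x = 1 (among the integer gridlines); it misses every integer gridline on the y-axis.
(c) Assembling these constraints gives the stated polynomial.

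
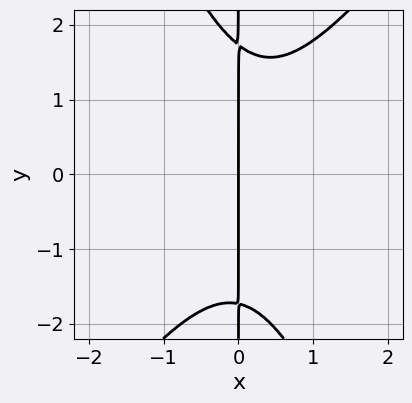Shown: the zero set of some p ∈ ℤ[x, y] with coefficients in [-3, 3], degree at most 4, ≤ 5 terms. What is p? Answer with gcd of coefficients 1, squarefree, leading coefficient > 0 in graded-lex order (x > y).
The degree is 3 — no degree-2 curve has this shape.
From the visible intercepts: every point of the y-axis in the box is on the curve; it meets the x-axis at x = 0 (among the integer gridlines).
These observations pin down the coefficients.

3*x^3 - x^2*y - x*y^2 - x^2 + 3*x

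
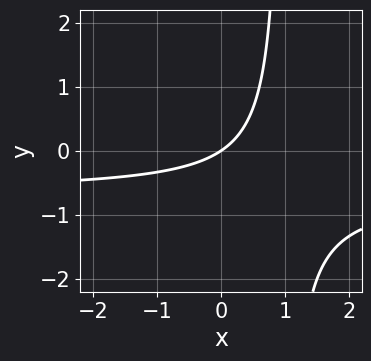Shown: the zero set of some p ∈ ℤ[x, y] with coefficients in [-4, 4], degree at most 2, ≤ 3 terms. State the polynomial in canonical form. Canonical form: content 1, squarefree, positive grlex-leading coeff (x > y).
3*x*y + 2*x - 3*y

1. deg p = 2. A generic line meets the curve in up to 2 points.
2. From the axis intercepts and sections: it crosses the y-axis at the gridline y = 0; one x-axis crossing is at x = 0.
3. Fitting integer coefficients to these (and the overall shape) gives p.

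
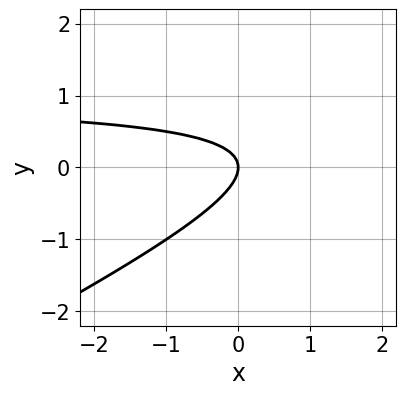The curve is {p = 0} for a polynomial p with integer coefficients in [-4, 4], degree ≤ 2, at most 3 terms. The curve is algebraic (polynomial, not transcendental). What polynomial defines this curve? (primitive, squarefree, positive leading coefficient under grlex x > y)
x*y - 2*y^2 - x

(a) Degree: a generic line meets the curve in up to 2 points, so deg p = 2.
(b) From the visible intercepts: it crosses the x-axis at the gridline x = 0; one y-axis crossing is at y = 0.
(c) Together with the visible shape, these determine p as stated.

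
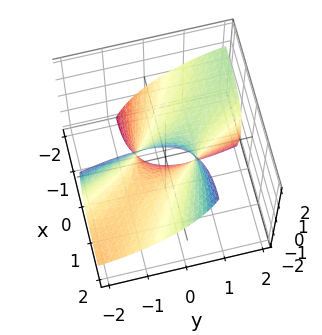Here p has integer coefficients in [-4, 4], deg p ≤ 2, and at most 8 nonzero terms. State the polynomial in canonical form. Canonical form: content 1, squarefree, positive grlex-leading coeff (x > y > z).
x^2 + 3*x*y - 3*x*z + y^2 + z^2 - 1

1. The degree is 2 — no degree-1 surface has this shape.
2. Observable constraints: the x-axis gridline crossings are at x ∈ {-1, 1}; among the integer gridlines, it crosses the z-axis at z ∈ {-1, 1}; among the integer gridlines, it crosses the y-axis at y ∈ {-1, 1}.
3. Putting this together gives p.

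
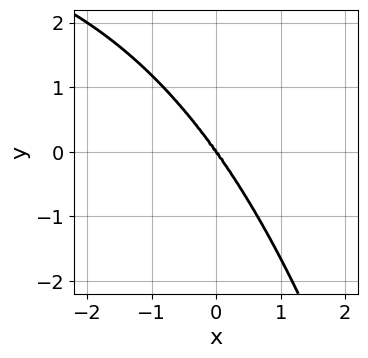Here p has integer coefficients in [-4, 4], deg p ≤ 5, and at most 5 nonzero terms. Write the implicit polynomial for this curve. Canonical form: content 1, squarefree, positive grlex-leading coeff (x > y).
x^2*y^2 + x^3 - x^2*y + 3*x*y^2 + 3*y^3

1. Degree: the shape is more complex than any degree-3 curve, so deg p = 4.
2. Checking where it meets the axes: one y-axis crossing is at y = 0; it crosses the x-axis at the gridline x = 0.
3. These observations pin down the coefficients.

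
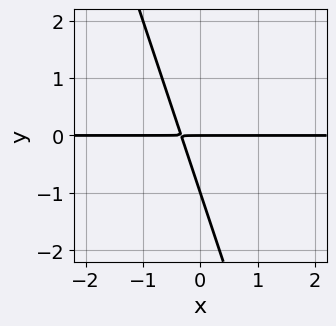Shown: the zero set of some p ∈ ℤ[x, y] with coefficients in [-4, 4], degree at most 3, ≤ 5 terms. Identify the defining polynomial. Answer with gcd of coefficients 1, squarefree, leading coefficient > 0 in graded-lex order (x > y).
3*x*y + y^2 + y

First, deg p = 2.
Then, checking where it meets the axes: every point of the x-axis in the box is on the curve; the y-axis gridline crossings are at y ∈ {-1, 0}.
Finally, these observations pin down the coefficients.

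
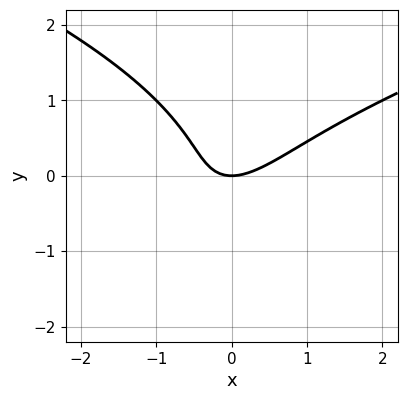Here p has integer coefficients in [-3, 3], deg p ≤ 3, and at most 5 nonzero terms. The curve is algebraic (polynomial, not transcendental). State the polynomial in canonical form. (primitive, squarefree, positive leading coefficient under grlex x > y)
y^3 - x^2 + x*y + y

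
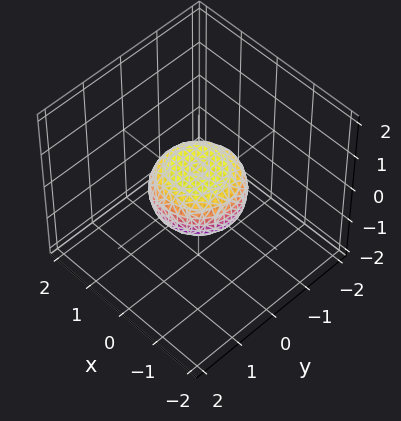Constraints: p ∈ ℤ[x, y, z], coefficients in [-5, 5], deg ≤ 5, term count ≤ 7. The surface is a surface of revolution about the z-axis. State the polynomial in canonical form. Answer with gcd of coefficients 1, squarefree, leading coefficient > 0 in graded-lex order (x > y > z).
2*x^4 + 4*x^2*y^2 + 2*y^4 - x^2 - y^2 + 3*z^2 - 1

(a) Degree: no degree-3 surface has this shape, so deg p = 4.
(b) By symmetry, every cross-section ⟂ z is a circle, so x, y appear only via x² + y².
(c) Checking where it meets the axes: the y-axis gridline crossings are at y ∈ {-1, 1}; the x-axis gridline crossings are at x ∈ {-1, 1}.
(d) Together with the visible shape, these determine p as stated.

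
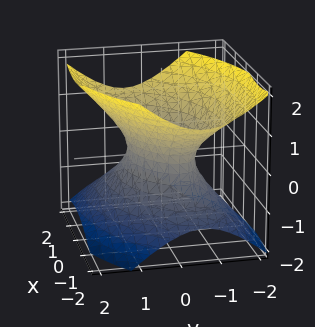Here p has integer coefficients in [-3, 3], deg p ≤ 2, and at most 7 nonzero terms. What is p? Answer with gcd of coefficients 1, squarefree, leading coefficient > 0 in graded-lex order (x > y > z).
x^2 - x*y + 2*y^2 - 2*z^2 - 1

Degree: the shape is more complex than any degree-1 surface, so deg p = 2.
From the axis intercepts and sections: among the integer gridlines, it crosses the x-axis at x ∈ {-1, 1}; the surface avoids every integer z-axis point in the box.
Fitting integer coefficients to these (and the overall shape) gives p.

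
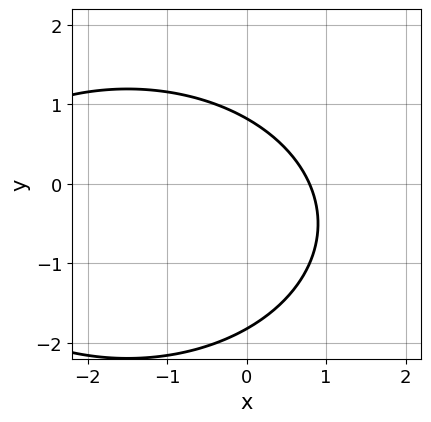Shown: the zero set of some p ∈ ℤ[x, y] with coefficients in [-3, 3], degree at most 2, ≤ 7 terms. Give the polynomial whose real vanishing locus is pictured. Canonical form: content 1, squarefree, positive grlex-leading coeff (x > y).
(a) Degree: the shape is more complex than any degree-1 curve, so deg p = 2.
(b) Solving for integer coefficients yields p as stated.

x^2 + 2*y^2 + 3*x + 2*y - 3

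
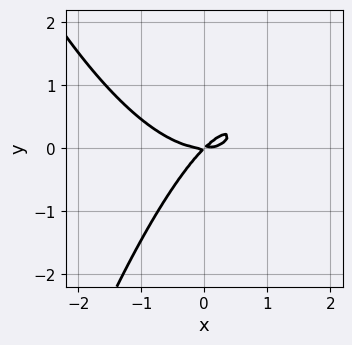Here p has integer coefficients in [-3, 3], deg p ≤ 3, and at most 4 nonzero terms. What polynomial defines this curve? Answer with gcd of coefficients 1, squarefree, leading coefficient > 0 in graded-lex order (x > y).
1. Degree: no degree-2 curve has this shape, so deg p = 3.
2. Against the integer gridlines: it crosses the y-axis at the gridline y = 0; it meets the x-axis at x = 0 (among the integer gridlines).
3. Matching integer coefficients to the picture gives p.

2*x^3 - 3*x*y + 3*y^2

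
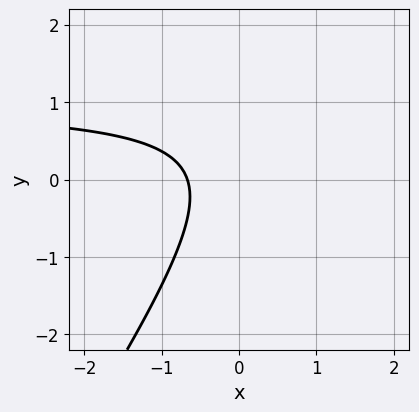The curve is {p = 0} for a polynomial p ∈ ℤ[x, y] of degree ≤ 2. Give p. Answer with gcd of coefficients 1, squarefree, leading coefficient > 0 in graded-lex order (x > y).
3*x*y - 2*y^2 - 3*x + y - 2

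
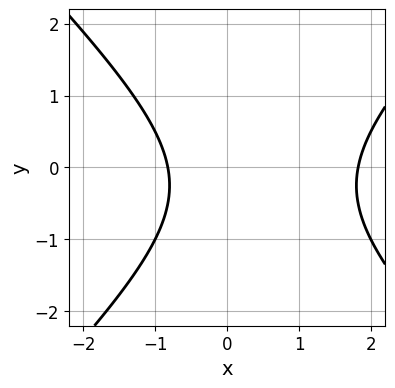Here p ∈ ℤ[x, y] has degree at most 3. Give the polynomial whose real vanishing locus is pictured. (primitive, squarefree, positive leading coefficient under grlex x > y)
1. The degree is 2 — the shape is more complex than any degree-1 curve.
2. Reading off the gridlines: the curve avoids every integer y-axis point in the box.
3. Solving for integer coefficients yields p as stated.

2*x^2 - 2*y^2 - 2*x - y - 3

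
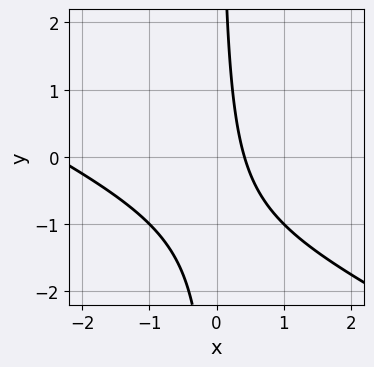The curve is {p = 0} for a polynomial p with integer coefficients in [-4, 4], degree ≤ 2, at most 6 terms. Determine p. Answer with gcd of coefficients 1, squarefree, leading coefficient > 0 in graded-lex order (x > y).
x^2 + 2*x*y + 2*x - 1

1. Degree: a generic line meets the curve in up to 2 points, so deg p = 2.
2. Against the integer gridlines: the curve avoids every integer y-axis point in the box.
3. These observations pin down the coefficients.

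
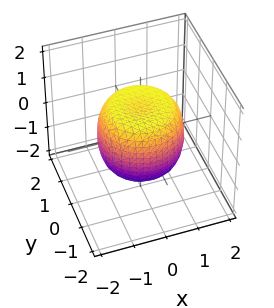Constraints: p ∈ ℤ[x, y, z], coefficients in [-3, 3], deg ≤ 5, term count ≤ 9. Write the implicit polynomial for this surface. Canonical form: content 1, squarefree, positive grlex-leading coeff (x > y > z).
x^4 + 2*x^2*y^2 + y^4 - x^2 - y^2 + z^2 - 1

The degree is 4 — no degree-3 surface has this shape.
Symmetry: the surface is invariant under rotation about z: p = q(x² + y², z).
Observable constraints: a circular section at z = 1 has radius exactly 1; among the integer gridlines, it crosses the z-axis at z ∈ {-1, 1}.
Fitting integer coefficients to these (and the overall shape) gives p.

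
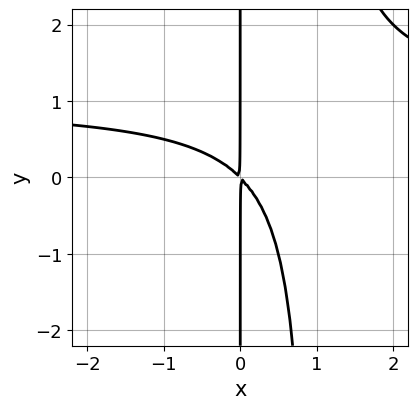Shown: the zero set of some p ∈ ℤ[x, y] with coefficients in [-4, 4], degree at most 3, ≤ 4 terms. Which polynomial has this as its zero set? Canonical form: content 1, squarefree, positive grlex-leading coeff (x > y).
1. The degree is 3 — a generic line meets the curve in up to 3 points.
2. Against the integer gridlines: the visible y-axis segment lies entirely on the curve.
3. The integer polynomial consistent with all of this is the stated p.

x^2*y - x^2 - x*y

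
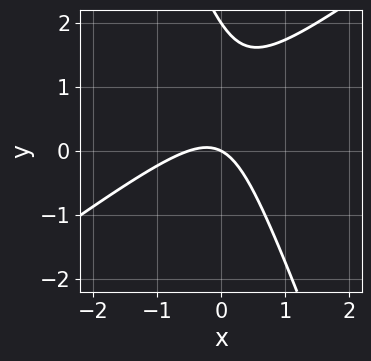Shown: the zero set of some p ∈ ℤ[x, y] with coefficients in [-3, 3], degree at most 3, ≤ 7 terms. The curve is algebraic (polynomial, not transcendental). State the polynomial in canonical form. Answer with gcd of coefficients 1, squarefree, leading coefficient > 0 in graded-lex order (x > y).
(a) deg p = 2. A generic line meets the curve in up to 2 points.
(b) Against the integer gridlines: it crosses the x-axis at the gridline x = 0; the y-axis gridline crossings are at y ∈ {0, 2}.
(c) The integer polynomial consistent with all of this is the stated p.

2*x^2 - 2*x*y - y^2 + x + 2*y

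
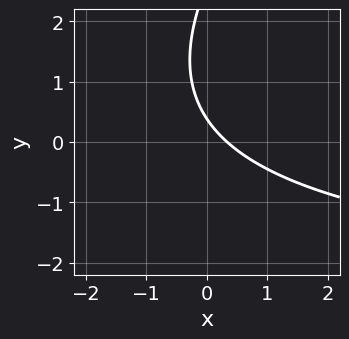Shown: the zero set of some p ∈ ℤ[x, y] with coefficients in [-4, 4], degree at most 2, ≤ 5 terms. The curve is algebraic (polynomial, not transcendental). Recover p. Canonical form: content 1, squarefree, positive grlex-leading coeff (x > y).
Degree: the shape is more complex than any degree-1 curve, so deg p = 2.
The integer polynomial consistent with all of this is the stated p.

x*y - y^2 + 3*x + 3*y - 1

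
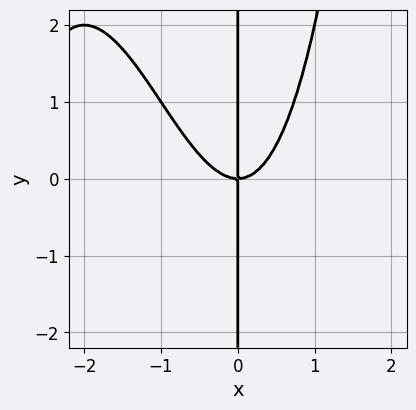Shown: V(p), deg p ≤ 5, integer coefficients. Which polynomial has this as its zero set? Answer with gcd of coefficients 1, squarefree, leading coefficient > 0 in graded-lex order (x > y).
The degree is 4 — no degree-3 curve has this shape.
Checking where it meets the axes: one x-axis crossing is at x = 0; the visible y-axis segment lies entirely on the curve.
Solving for integer coefficients yields p as stated.

x^4 + 3*x^3 - 2*x*y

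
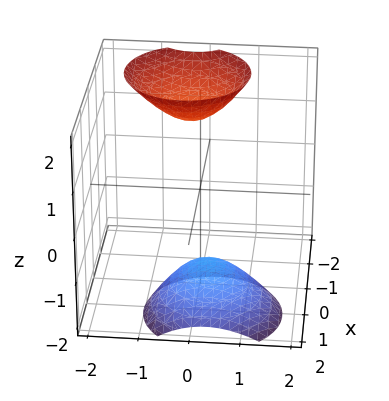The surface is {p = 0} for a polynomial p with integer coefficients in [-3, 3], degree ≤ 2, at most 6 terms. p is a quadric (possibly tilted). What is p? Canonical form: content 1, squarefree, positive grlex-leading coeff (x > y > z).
3*x^2 + 3*x*z + 3*y^2 + y*z - z^2 + 3

I count 2 distinct pieces.
Degree: a generic line meets the surface in up to 2 points, so deg p = 2.
Checking where it meets the axes: the surface avoids every integer x-axis point in the box; the surface avoids every integer y-axis point in the box.
Fitting integer coefficients to these (and the overall shape) gives p.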